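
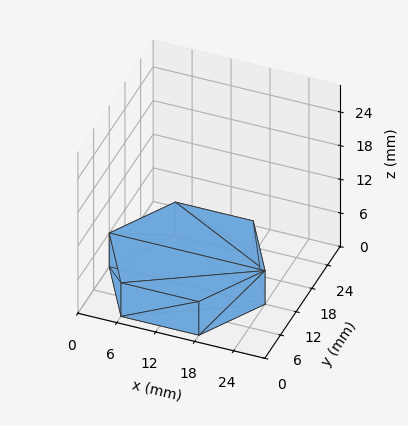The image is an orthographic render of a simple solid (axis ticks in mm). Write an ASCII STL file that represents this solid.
Reading the render: the shape is a regular 6-sided prism (a cylinder approximated with 6 flat sides), circumscribed radius ≈ 12 mm, height ≈ 6 mm (dimensions read to the nearest mm from the axis ticks). For the STL, each face is triangulated and given an outward normal.

solid part
  facet normal 0.0000 0.0000 -1.0000
    outer loop
      vertex 6.000 22.392 0.000
      vertex 18.000 22.392 0.000
      vertex 24.000 12.000 0.000
    endloop
  endfacet
  facet normal 0.0000 0.0000 -1.0000
    outer loop
      vertex 0.000 12.000 0.000
      vertex 6.000 22.392 0.000
      vertex 24.000 12.000 0.000
    endloop
  endfacet
  facet normal 0.0000 0.0000 -1.0000
    outer loop
      vertex 6.000 1.608 0.000
      vertex 0.000 12.000 0.000
      vertex 24.000 12.000 0.000
    endloop
  endfacet
  facet normal 0.0000 0.0000 -1.0000
    outer loop
      vertex 18.000 1.608 0.000
      vertex 6.000 1.608 0.000
      vertex 24.000 12.000 0.000
    endloop
  endfacet
  facet normal 0.0000 0.0000 1.0000
    outer loop
      vertex 24.000 12.000 6.000
      vertex 18.000 22.392 6.000
      vertex 6.000 22.392 6.000
    endloop
  endfacet
  facet normal 0.0000 0.0000 1.0000
    outer loop
      vertex 24.000 12.000 6.000
      vertex 6.000 22.392 6.000
      vertex 0.000 12.000 6.000
    endloop
  endfacet
  facet normal 0.0000 0.0000 1.0000
    outer loop
      vertex 24.000 12.000 6.000
      vertex 0.000 12.000 6.000
      vertex 6.000 1.608 6.000
    endloop
  endfacet
  facet normal 0.0000 0.0000 1.0000
    outer loop
      vertex 24.000 12.000 6.000
      vertex 6.000 1.608 6.000
      vertex 18.000 1.608 6.000
    endloop
  endfacet
  facet normal 0.8660 0.5000 0.0000
    outer loop
      vertex 24.000 12.000 0.000
      vertex 18.000 22.392 0.000
      vertex 18.000 22.392 6.000
    endloop
  endfacet
  facet normal 0.8660 0.5000 0.0000
    outer loop
      vertex 24.000 12.000 0.000
      vertex 18.000 22.392 6.000
      vertex 24.000 12.000 6.000
    endloop
  endfacet
  facet normal 0.0000 1.0000 0.0000
    outer loop
      vertex 18.000 22.392 0.000
      vertex 6.000 22.392 0.000
      vertex 6.000 22.392 6.000
    endloop
  endfacet
  facet normal 0.0000 1.0000 0.0000
    outer loop
      vertex 18.000 22.392 0.000
      vertex 6.000 22.392 6.000
      vertex 18.000 22.392 6.000
    endloop
  endfacet
  facet normal -0.8660 0.5000 0.0000
    outer loop
      vertex 6.000 22.392 0.000
      vertex 0.000 12.000 0.000
      vertex 0.000 12.000 6.000
    endloop
  endfacet
  facet normal -0.8660 0.5000 0.0000
    outer loop
      vertex 6.000 22.392 0.000
      vertex 0.000 12.000 6.000
      vertex 6.000 22.392 6.000
    endloop
  endfacet
  facet normal -0.8660 -0.5000 0.0000
    outer loop
      vertex 0.000 12.000 0.000
      vertex 6.000 1.608 0.000
      vertex 6.000 1.608 6.000
    endloop
  endfacet
  facet normal -0.8660 -0.5000 0.0000
    outer loop
      vertex 0.000 12.000 0.000
      vertex 6.000 1.608 6.000
      vertex 0.000 12.000 6.000
    endloop
  endfacet
  facet normal 0.0000 -1.0000 0.0000
    outer loop
      vertex 6.000 1.608 0.000
      vertex 18.000 1.608 0.000
      vertex 18.000 1.608 6.000
    endloop
  endfacet
  facet normal 0.0000 -1.0000 0.0000
    outer loop
      vertex 6.000 1.608 0.000
      vertex 18.000 1.608 6.000
      vertex 6.000 1.608 6.000
    endloop
  endfacet
  facet normal 0.8660 -0.5000 0.0000
    outer loop
      vertex 18.000 1.608 0.000
      vertex 24.000 12.000 0.000
      vertex 24.000 12.000 6.000
    endloop
  endfacet
  facet normal 0.8660 -0.5000 0.0000
    outer loop
      vertex 18.000 1.608 0.000
      vertex 24.000 12.000 6.000
      vertex 18.000 1.608 6.000
    endloop
  endfacet
endsolid part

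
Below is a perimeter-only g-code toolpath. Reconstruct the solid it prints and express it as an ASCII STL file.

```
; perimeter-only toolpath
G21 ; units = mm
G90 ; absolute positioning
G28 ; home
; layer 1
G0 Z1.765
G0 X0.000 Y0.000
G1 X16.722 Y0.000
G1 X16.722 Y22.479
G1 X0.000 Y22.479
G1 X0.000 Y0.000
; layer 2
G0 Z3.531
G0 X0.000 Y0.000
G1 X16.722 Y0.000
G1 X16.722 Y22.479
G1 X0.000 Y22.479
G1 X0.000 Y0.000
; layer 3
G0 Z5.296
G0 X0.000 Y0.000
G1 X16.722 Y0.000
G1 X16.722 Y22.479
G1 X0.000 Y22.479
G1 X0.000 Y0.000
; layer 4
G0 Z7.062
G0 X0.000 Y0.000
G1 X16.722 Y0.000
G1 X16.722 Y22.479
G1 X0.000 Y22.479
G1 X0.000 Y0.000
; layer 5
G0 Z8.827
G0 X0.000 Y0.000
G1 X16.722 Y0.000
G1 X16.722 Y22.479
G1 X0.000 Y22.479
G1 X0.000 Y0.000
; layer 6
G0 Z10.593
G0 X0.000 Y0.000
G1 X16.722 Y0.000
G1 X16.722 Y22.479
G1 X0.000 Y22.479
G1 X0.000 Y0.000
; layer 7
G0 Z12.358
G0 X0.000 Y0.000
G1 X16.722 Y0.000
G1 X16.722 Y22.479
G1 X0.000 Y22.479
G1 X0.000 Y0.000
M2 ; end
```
solid part
  facet normal 0.0000 0.0000 -1.0000
    outer loop
      vertex 16.722 22.479 0.000
      vertex 16.722 0.000 0.000
      vertex 0.000 0.000 0.000
    endloop
  endfacet
  facet normal 0.0000 0.0000 -1.0000
    outer loop
      vertex 0.000 22.479 0.000
      vertex 16.722 22.479 0.000
      vertex 0.000 0.000 0.000
    endloop
  endfacet
  facet normal 0.0000 0.0000 1.0000
    outer loop
      vertex 0.000 0.000 12.358
      vertex 16.722 0.000 12.358
      vertex 16.722 22.479 12.358
    endloop
  endfacet
  facet normal 0.0000 0.0000 1.0000
    outer loop
      vertex 0.000 0.000 12.358
      vertex 16.722 22.479 12.358
      vertex 0.000 22.479 12.358
    endloop
  endfacet
  facet normal 0.0000 -1.0000 0.0000
    outer loop
      vertex 0.000 0.000 0.000
      vertex 16.722 0.000 0.000
      vertex 16.722 0.000 12.358
    endloop
  endfacet
  facet normal 0.0000 -1.0000 0.0000
    outer loop
      vertex 0.000 0.000 0.000
      vertex 16.722 0.000 12.358
      vertex 0.000 0.000 12.358
    endloop
  endfacet
  facet normal 0.0000 1.0000 0.0000
    outer loop
      vertex 16.722 22.479 12.358
      vertex 16.722 22.479 0.000
      vertex 0.000 22.479 0.000
    endloop
  endfacet
  facet normal 0.0000 1.0000 0.0000
    outer loop
      vertex 0.000 22.479 12.358
      vertex 16.722 22.479 12.358
      vertex 0.000 22.479 0.000
    endloop
  endfacet
  facet normal -1.0000 0.0000 0.0000
    outer loop
      vertex 0.000 22.479 12.358
      vertex 0.000 22.479 0.000
      vertex 0.000 0.000 0.000
    endloop
  endfacet
  facet normal -1.0000 0.0000 0.0000
    outer loop
      vertex 0.000 0.000 12.358
      vertex 0.000 22.479 12.358
      vertex 0.000 0.000 0.000
    endloop
  endfacet
  facet normal 1.0000 0.0000 0.0000
    outer loop
      vertex 16.722 0.000 0.000
      vertex 16.722 22.479 0.000
      vertex 16.722 22.479 12.358
    endloop
  endfacet
  facet normal 1.0000 0.0000 0.0000
    outer loop
      vertex 16.722 0.000 0.000
      vertex 16.722 22.479 12.358
      vertex 16.722 0.000 12.358
    endloop
  endfacet
endsolid part

The G0 Z moves step by Δz≈1.765 mm. Every layer's G1 loop is the same polygon, so the solid is a straight extrusion of it from z=0 to z≈12.4. Closing with flat bottom and top caps and triangulating gives 12 facets — a rectangular box, roughly 16.7 × 22.5 mm footprint and 12.4 mm tall.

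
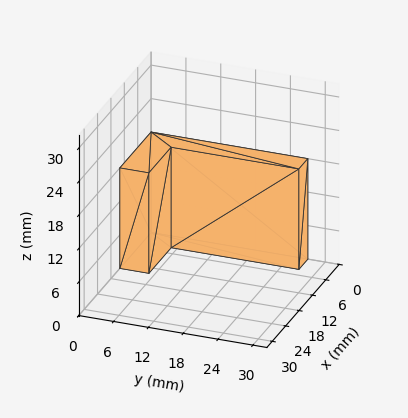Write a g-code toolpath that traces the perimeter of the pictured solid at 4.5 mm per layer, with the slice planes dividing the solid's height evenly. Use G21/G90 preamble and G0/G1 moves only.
Reading the render: the shape is an L-shaped prism: outer 14 × 27 mm, arm thicknesses ≈ 5 mm (horizontal) and 4 mm (vertical), extruded 18 mm in z (dimensions read to the nearest mm from the axis ticks). For the g-code, the solid's height is divided into equal slices at the stated Δz and each level perimeter traced with G1 moves after a G0 lift.

; perimeter-only toolpath
G21 ; units = mm
G90 ; absolute positioning
G28 ; home
; layer 1
G0 Z4.5
G0 X0.0 Y0.0
G1 X14.0 Y0.0
G1 X14.0 Y5.0
G1 X4.0 Y5.0
G1 X4.0 Y27.0
G1 X0.0 Y27.0
G1 X0.0 Y0.0
; layer 2
G0 Z9.0
G0 X0.0 Y0.0
G1 X14.0 Y0.0
G1 X14.0 Y5.0
G1 X4.0 Y5.0
G1 X4.0 Y27.0
G1 X0.0 Y27.0
G1 X0.0 Y0.0
; layer 3
G0 Z13.5
G0 X0.0 Y0.0
G1 X14.0 Y0.0
G1 X14.0 Y5.0
G1 X4.0 Y5.0
G1 X4.0 Y27.0
G1 X0.0 Y27.0
G1 X0.0 Y0.0
; layer 4
G0 Z18.0
G0 X0.0 Y0.0
G1 X14.0 Y0.0
G1 X14.0 Y5.0
G1 X4.0 Y5.0
G1 X4.0 Y27.0
G1 X0.0 Y27.0
G1 X0.0 Y0.0
M2 ; end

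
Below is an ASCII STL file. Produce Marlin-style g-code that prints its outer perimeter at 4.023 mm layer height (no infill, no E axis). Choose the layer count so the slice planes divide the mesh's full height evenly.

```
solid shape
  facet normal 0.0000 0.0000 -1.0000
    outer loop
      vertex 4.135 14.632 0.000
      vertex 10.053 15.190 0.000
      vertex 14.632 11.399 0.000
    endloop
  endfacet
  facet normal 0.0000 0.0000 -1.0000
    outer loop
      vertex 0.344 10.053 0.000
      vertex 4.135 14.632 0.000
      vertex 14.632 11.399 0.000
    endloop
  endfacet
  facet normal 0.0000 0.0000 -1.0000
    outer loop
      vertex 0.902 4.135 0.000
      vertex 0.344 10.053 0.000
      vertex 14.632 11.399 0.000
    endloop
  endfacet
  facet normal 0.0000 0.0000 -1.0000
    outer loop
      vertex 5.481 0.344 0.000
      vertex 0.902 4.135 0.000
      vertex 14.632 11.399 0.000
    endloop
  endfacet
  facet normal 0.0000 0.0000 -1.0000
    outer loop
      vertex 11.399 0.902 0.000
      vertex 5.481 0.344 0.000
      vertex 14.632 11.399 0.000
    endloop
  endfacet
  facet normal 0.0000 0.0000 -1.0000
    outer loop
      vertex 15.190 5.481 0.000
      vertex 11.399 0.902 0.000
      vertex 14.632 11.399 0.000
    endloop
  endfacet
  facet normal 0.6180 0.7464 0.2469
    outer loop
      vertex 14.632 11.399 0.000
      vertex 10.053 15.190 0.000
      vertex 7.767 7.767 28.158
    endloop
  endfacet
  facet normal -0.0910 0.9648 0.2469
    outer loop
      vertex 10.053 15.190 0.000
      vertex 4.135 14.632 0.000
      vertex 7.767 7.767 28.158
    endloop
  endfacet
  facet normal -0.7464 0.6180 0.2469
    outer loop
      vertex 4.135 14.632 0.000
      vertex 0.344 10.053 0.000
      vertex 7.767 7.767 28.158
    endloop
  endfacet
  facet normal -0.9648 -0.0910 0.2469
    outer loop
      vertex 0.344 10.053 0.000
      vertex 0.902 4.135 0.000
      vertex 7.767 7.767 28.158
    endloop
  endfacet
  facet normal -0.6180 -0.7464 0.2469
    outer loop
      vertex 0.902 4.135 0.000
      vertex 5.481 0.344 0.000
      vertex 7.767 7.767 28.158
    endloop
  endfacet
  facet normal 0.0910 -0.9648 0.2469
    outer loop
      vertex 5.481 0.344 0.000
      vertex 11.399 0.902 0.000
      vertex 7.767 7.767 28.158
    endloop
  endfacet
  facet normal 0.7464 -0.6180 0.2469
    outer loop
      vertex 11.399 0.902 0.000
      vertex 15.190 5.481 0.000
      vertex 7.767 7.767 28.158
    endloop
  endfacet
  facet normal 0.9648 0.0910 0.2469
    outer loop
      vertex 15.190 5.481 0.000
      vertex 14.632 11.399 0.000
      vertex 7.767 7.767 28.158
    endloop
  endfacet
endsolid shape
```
; perimeter-only toolpath
G21 ; units = mm
G90 ; absolute positioning
G28 ; home
; layer 1
G0 Z4.023
G0 X13.651 Y10.880
G1 X9.726 Y14.130
G1 X4.654 Y13.651
G1 X1.404 Y9.726
G1 X1.883 Y4.654
G1 X5.808 Y1.404
G1 X10.880 Y1.883
G1 X14.130 Y5.808
G1 X13.651 Y10.880
; layer 2
G0 Z8.045
G0 X12.671 Y10.361
G1 X9.400 Y13.069
G1 X5.173 Y12.671
G1 X2.465 Y9.400
G1 X2.863 Y5.173
G1 X6.134 Y2.465
G1 X10.361 Y2.863
G1 X13.069 Y6.134
G1 X12.671 Y10.361
; layer 3
G0 Z12.068
G0 X11.690 Y9.842
G1 X9.073 Y12.009
G1 X5.692 Y11.690
G1 X3.525 Y9.073
G1 X3.844 Y5.692
G1 X6.461 Y3.525
G1 X9.842 Y3.844
G1 X12.009 Y6.461
G1 X11.690 Y9.842
; layer 4
G0 Z16.090
G0 X10.709 Y9.324
G1 X8.747 Y10.948
G1 X6.210 Y10.709
G1 X4.586 Y8.747
G1 X4.825 Y6.210
G1 X6.787 Y4.586
G1 X9.324 Y4.825
G1 X10.948 Y6.787
G1 X10.709 Y9.324
; layer 5
G0 Z20.113
G0 X9.728 Y8.805
G1 X8.420 Y9.888
G1 X6.729 Y9.728
G1 X5.646 Y8.420
G1 X5.806 Y6.729
G1 X7.114 Y5.646
G1 X8.805 Y5.806
G1 X9.888 Y7.114
G1 X9.728 Y8.805
; layer 6
G0 Z24.135
G0 X8.748 Y8.286
G1 X8.094 Y8.827
G1 X7.248 Y8.748
G1 X6.707 Y8.094
G1 X6.786 Y7.248
G1 X7.440 Y6.707
G1 X8.286 Y6.786
G1 X8.827 Y7.440
G1 X8.748 Y8.286
M2 ; end

The solid is a regular 8-sided pyramid, base circumscribed radius ≈ 7.77 mm, apex at z ≈ 28.2 mm. Slicing at Δz = 4.023 mm — 7 equal slices spanning the solid's height, so layer i sits at z = i·h/7 — gives 6 non-empty perimeters. Each is a 8-segment closed polygon; G0 lifts to the layer z and rapids to the start vertex, then G1 traces the edges. The cross-section shrinks linearly with z (the slice at the apex is degenerate and omitted).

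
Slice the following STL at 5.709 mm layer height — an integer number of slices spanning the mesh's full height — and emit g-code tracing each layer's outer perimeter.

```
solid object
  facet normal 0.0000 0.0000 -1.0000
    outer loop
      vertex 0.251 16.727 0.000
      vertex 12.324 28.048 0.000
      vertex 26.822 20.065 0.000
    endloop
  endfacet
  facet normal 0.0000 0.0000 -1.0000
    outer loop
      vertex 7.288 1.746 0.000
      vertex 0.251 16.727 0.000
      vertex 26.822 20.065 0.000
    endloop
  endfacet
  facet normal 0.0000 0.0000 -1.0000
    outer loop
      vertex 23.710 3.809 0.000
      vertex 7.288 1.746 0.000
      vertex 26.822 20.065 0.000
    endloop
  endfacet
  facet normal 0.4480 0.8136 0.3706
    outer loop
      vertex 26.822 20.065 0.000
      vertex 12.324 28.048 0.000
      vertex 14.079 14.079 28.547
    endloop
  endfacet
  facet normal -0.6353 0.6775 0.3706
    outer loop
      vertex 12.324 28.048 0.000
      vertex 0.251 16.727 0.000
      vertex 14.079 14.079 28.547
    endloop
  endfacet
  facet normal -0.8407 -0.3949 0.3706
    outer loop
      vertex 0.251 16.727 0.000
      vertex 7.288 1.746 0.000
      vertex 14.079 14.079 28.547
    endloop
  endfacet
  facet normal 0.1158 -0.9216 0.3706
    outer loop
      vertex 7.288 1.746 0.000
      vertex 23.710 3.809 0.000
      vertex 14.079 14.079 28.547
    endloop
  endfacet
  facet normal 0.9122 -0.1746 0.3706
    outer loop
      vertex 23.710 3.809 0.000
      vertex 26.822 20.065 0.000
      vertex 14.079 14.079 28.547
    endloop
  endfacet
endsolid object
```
; perimeter-only toolpath
G21 ; units = mm
G90 ; absolute positioning
G28 ; home
; layer 1
G0 Z5.709
G0 X24.273 Y18.868
G1 X12.675 Y25.254
G1 X3.017 Y16.197
G1 X8.646 Y4.213
G1 X21.784 Y5.863
G1 X24.273 Y18.868
; layer 2
G0 Z11.419
G0 X21.725 Y17.671
G1 X13.026 Y22.460
G1 X5.782 Y15.668
G1 X10.004 Y6.679
G1 X19.858 Y7.917
G1 X21.725 Y17.671
; layer 3
G0 Z17.128
G0 X19.176 Y16.473
G1 X13.377 Y19.667
G1 X8.548 Y15.138
G1 X11.363 Y9.146
G1 X17.931 Y9.971
G1 X19.176 Y16.473
; layer 4
G0 Z22.838
G0 X16.628 Y15.276
G1 X13.728 Y16.873
G1 X11.313 Y14.609
G1 X12.721 Y11.612
G1 X16.005 Y12.025
G1 X16.628 Y15.276
M2 ; end

The solid is a regular 5-sided pyramid, base circumscribed radius ≈ 14.1 mm, apex at z ≈ 28.5 mm. Slicing at Δz = 5.709 mm — 5 equal slices spanning the solid's height, so layer i sits at z = i·h/5 — gives 4 non-empty perimeters. Each is a 5-segment closed polygon; G0 lifts to the layer z and rapids to the start vertex, then G1 traces the edges. The cross-section shrinks linearly with z (the slice at the apex is degenerate and omitted).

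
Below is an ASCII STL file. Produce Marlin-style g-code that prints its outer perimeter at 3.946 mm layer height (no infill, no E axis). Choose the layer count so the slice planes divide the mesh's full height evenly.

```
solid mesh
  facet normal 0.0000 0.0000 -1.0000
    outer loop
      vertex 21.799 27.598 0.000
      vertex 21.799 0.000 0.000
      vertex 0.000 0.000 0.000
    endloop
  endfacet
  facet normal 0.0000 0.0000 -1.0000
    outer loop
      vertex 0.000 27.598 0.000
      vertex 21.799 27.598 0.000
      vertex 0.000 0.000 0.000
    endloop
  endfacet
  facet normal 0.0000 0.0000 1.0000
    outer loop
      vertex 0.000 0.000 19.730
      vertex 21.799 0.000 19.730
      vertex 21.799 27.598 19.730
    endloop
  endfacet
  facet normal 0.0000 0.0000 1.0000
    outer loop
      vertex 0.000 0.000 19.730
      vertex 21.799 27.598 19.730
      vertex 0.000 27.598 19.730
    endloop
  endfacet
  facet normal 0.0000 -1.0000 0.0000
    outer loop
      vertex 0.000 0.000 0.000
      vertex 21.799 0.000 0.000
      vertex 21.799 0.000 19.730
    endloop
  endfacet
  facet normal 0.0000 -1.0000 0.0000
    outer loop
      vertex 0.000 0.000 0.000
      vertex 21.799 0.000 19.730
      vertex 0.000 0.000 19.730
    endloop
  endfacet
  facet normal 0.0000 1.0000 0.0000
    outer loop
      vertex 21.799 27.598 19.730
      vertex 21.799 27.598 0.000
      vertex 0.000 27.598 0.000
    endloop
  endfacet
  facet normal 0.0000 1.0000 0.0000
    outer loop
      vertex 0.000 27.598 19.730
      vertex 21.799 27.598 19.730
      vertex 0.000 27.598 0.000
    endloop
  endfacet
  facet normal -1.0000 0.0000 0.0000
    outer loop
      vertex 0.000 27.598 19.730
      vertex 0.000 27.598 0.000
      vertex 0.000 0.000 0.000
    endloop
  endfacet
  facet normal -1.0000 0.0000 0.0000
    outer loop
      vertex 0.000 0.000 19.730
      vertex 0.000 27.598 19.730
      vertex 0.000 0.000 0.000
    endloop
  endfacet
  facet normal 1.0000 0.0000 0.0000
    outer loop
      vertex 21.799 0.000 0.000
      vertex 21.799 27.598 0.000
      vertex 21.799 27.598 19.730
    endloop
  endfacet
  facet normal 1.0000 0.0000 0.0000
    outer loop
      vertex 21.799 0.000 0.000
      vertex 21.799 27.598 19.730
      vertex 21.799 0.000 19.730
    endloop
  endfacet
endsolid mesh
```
; perimeter-only toolpath
G21 ; units = mm
G90 ; absolute positioning
G28 ; home
; layer 1
G0 Z3.946
G0 X0.000 Y0.000
G1 X21.799 Y0.000
G1 X21.799 Y27.598
G1 X0.000 Y27.598
G1 X0.000 Y0.000
; layer 2
G0 Z7.892
G0 X0.000 Y0.000
G1 X21.799 Y0.000
G1 X21.799 Y27.598
G1 X0.000 Y27.598
G1 X0.000 Y0.000
; layer 3
G0 Z11.838
G0 X0.000 Y0.000
G1 X21.799 Y0.000
G1 X21.799 Y27.598
G1 X0.000 Y27.598
G1 X0.000 Y0.000
; layer 4
G0 Z15.784
G0 X0.000 Y0.000
G1 X21.799 Y0.000
G1 X21.799 Y27.598
G1 X0.000 Y27.598
G1 X0.000 Y0.000
; layer 5
G0 Z19.730
G0 X0.000 Y0.000
G1 X21.799 Y0.000
G1 X21.799 Y27.598
G1 X0.000 Y27.598
G1 X0.000 Y0.000
M2 ; end

The solid is a rectangular box, roughly 21.8 × 27.6 mm footprint and 19.7 mm tall. Slicing at Δz = 3.946 mm — 5 equal slices spanning the solid's height, so layer i sits at z = i·h/5 — gives 5 non-empty perimeters. Each is a 4-segment closed polygon; G0 lifts to the layer z and rapids to the start vertex, then G1 traces the edges.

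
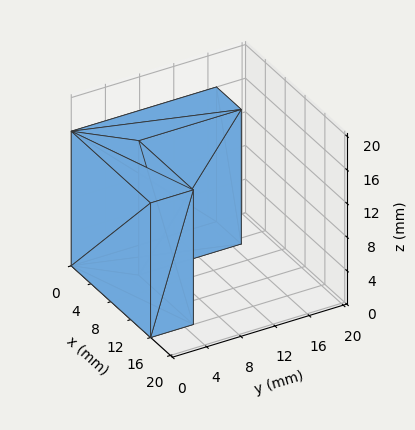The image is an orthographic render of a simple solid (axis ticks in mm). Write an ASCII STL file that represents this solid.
Reading the render: the shape is an L-shaped prism: outer 16 × 17 mm, arm thicknesses ≈ 5 mm (horizontal) and 5 mm (vertical), extruded 16 mm in z (dimensions read to the nearest mm from the axis ticks). For the STL, each face is triangulated and given an outward normal.

solid part
  facet normal 0.0000 0.0000 -1.0000
    outer loop
      vertex 16.000 5.000 0.000
      vertex 16.000 0.000 0.000
      vertex 0.000 0.000 0.000
    endloop
  endfacet
  facet normal 0.0000 0.0000 -1.0000
    outer loop
      vertex 5.000 5.000 0.000
      vertex 16.000 5.000 0.000
      vertex 0.000 0.000 0.000
    endloop
  endfacet
  facet normal 0.0000 0.0000 -1.0000
    outer loop
      vertex 5.000 17.000 0.000
      vertex 5.000 5.000 0.000
      vertex 0.000 0.000 0.000
    endloop
  endfacet
  facet normal 0.0000 0.0000 -1.0000
    outer loop
      vertex 0.000 17.000 0.000
      vertex 5.000 17.000 0.000
      vertex 0.000 0.000 0.000
    endloop
  endfacet
  facet normal 0.0000 0.0000 1.0000
    outer loop
      vertex 0.000 0.000 16.000
      vertex 16.000 0.000 16.000
      vertex 16.000 5.000 16.000
    endloop
  endfacet
  facet normal 0.0000 0.0000 1.0000
    outer loop
      vertex 0.000 0.000 16.000
      vertex 16.000 5.000 16.000
      vertex 5.000 5.000 16.000
    endloop
  endfacet
  facet normal 0.0000 0.0000 1.0000
    outer loop
      vertex 0.000 0.000 16.000
      vertex 5.000 5.000 16.000
      vertex 5.000 17.000 16.000
    endloop
  endfacet
  facet normal 0.0000 0.0000 1.0000
    outer loop
      vertex 0.000 0.000 16.000
      vertex 5.000 17.000 16.000
      vertex 0.000 17.000 16.000
    endloop
  endfacet
  facet normal 0.0000 -1.0000 0.0000
    outer loop
      vertex 0.000 0.000 0.000
      vertex 16.000 0.000 0.000
      vertex 16.000 0.000 16.000
    endloop
  endfacet
  facet normal 0.0000 -1.0000 0.0000
    outer loop
      vertex 0.000 0.000 0.000
      vertex 16.000 0.000 16.000
      vertex 0.000 0.000 16.000
    endloop
  endfacet
  facet normal 1.0000 0.0000 0.0000
    outer loop
      vertex 16.000 0.000 0.000
      vertex 16.000 5.000 0.000
      vertex 16.000 5.000 16.000
    endloop
  endfacet
  facet normal 1.0000 0.0000 0.0000
    outer loop
      vertex 16.000 0.000 0.000
      vertex 16.000 5.000 16.000
      vertex 16.000 0.000 16.000
    endloop
  endfacet
  facet normal 0.0000 1.0000 0.0000
    outer loop
      vertex 16.000 5.000 0.000
      vertex 5.000 5.000 0.000
      vertex 5.000 5.000 16.000
    endloop
  endfacet
  facet normal 0.0000 1.0000 0.0000
    outer loop
      vertex 16.000 5.000 0.000
      vertex 5.000 5.000 16.000
      vertex 16.000 5.000 16.000
    endloop
  endfacet
  facet normal 1.0000 0.0000 0.0000
    outer loop
      vertex 5.000 5.000 0.000
      vertex 5.000 17.000 0.000
      vertex 5.000 17.000 16.000
    endloop
  endfacet
  facet normal 1.0000 0.0000 0.0000
    outer loop
      vertex 5.000 5.000 0.000
      vertex 5.000 17.000 16.000
      vertex 5.000 5.000 16.000
    endloop
  endfacet
  facet normal 0.0000 1.0000 0.0000
    outer loop
      vertex 5.000 17.000 0.000
      vertex 0.000 17.000 0.000
      vertex 0.000 17.000 16.000
    endloop
  endfacet
  facet normal 0.0000 1.0000 0.0000
    outer loop
      vertex 5.000 17.000 0.000
      vertex 0.000 17.000 16.000
      vertex 5.000 17.000 16.000
    endloop
  endfacet
  facet normal -1.0000 0.0000 0.0000
    outer loop
      vertex 0.000 17.000 0.000
      vertex 0.000 0.000 0.000
      vertex 0.000 0.000 16.000
    endloop
  endfacet
  facet normal -1.0000 0.0000 0.0000
    outer loop
      vertex 0.000 17.000 0.000
      vertex 0.000 0.000 16.000
      vertex 0.000 17.000 16.000
    endloop
  endfacet
endsolid part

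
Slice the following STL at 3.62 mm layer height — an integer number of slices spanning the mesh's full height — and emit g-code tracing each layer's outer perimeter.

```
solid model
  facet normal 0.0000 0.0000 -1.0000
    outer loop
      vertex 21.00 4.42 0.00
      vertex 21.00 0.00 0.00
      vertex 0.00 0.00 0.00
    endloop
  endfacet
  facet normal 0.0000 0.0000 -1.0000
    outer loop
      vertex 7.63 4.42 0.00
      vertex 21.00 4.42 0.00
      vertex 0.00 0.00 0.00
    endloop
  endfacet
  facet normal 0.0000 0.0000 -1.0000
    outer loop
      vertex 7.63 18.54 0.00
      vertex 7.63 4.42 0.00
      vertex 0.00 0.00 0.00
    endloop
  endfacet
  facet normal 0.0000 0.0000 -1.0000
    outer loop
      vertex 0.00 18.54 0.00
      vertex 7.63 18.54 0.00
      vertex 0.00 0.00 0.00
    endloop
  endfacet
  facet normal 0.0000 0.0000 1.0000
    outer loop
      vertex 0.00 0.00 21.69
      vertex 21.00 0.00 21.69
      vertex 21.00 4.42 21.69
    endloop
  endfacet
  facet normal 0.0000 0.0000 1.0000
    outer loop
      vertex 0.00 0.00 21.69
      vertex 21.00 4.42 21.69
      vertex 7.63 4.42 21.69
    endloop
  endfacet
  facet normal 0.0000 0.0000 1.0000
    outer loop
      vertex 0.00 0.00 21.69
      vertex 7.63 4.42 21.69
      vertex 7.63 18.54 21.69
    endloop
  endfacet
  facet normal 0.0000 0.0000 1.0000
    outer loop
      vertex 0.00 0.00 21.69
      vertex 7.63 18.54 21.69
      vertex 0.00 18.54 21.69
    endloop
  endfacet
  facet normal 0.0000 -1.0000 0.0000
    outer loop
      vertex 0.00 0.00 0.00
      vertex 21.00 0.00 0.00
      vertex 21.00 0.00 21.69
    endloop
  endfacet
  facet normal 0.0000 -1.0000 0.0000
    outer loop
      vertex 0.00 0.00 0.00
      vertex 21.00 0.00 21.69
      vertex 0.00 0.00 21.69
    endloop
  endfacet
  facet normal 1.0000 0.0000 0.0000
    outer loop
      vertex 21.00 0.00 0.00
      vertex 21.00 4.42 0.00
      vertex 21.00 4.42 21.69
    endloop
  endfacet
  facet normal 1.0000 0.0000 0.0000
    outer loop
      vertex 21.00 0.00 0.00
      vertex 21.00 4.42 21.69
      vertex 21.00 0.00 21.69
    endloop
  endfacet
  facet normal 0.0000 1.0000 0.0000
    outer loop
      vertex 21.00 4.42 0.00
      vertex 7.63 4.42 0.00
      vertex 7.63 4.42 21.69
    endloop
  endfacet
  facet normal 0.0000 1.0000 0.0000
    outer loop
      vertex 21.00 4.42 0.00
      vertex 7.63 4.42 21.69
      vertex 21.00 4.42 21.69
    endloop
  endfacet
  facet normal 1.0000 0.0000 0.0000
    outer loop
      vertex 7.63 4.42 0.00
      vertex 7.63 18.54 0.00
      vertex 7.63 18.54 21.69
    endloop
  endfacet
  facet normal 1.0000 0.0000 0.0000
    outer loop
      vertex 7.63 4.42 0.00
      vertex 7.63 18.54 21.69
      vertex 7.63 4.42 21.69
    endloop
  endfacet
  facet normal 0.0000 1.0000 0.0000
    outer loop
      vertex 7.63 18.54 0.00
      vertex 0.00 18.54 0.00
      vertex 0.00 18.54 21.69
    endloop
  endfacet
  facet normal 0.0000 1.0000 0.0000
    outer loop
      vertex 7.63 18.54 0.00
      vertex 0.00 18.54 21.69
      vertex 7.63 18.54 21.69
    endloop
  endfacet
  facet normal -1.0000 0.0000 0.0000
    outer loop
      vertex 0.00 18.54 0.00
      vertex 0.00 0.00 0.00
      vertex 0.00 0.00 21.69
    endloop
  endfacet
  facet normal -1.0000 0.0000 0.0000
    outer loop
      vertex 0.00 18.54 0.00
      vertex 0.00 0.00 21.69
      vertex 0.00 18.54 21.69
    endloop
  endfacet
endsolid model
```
; perimeter-only toolpath
G21 ; units = mm
G90 ; absolute positioning
G28 ; home
; layer 1
G0 Z3.62
G0 X0.00 Y0.00
G1 X21.00 Y0.00
G1 X21.00 Y4.42
G1 X7.63 Y4.42
G1 X7.63 Y18.54
G1 X0.00 Y18.54
G1 X0.00 Y0.00
; layer 2
G0 Z7.23
G0 X0.00 Y0.00
G1 X21.00 Y0.00
G1 X21.00 Y4.42
G1 X7.63 Y4.42
G1 X7.63 Y18.54
G1 X0.00 Y18.54
G1 X0.00 Y0.00
; layer 3
G0 Z10.85
G0 X0.00 Y0.00
G1 X21.00 Y0.00
G1 X21.00 Y4.42
G1 X7.63 Y4.42
G1 X7.63 Y18.54
G1 X0.00 Y18.54
G1 X0.00 Y0.00
; layer 4
G0 Z14.46
G0 X0.00 Y0.00
G1 X21.00 Y0.00
G1 X21.00 Y4.42
G1 X7.63 Y4.42
G1 X7.63 Y18.54
G1 X0.00 Y18.54
G1 X0.00 Y0.00
; layer 5
G0 Z18.08
G0 X0.00 Y0.00
G1 X21.00 Y0.00
G1 X21.00 Y4.42
G1 X7.63 Y4.42
G1 X7.63 Y18.54
G1 X0.00 Y18.54
G1 X0.00 Y0.00
; layer 6
G0 Z21.69
G0 X0.00 Y0.00
G1 X21.00 Y0.00
G1 X21.00 Y4.42
G1 X7.63 Y4.42
G1 X7.63 Y18.54
G1 X0.00 Y18.54
G1 X0.00 Y0.00
M2 ; end

The solid is an L-shaped prism: outer 21 × 18.5 mm, arm thicknesses ≈ 4.42 mm (horizontal) and 7.63 mm (vertical), extruded 21.7 mm in z. Slicing at Δz = 3.62 mm — 6 equal slices spanning the solid's height, so layer i sits at z = i·h/6 — gives 6 non-empty perimeters. Each is a 6-segment closed polygon; G0 lifts to the layer z and rapids to the start vertex, then G1 traces the edges.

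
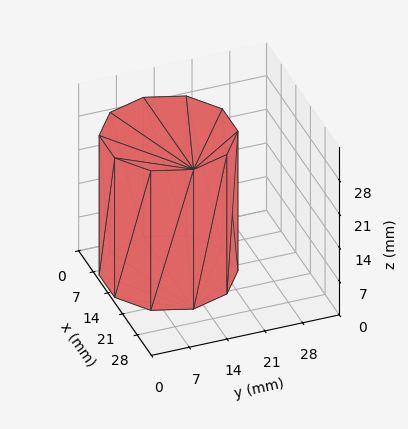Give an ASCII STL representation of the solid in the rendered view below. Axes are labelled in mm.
Reading the render: the shape is a regular 10-sided prism (a cylinder approximated with 10 flat sides), circumscribed radius ≈ 12 mm, height ≈ 29 mm (dimensions read to the nearest mm from the axis ticks). For the STL, each face is triangulated and given an outward normal.

solid part
  facet normal 0.0000 0.0000 -1.0000
    outer loop
      vertex 15.71 23.41 0.00
      vertex 21.71 19.05 0.00
      vertex 24.00 12.00 0.00
    endloop
  endfacet
  facet normal 0.0000 0.0000 -1.0000
    outer loop
      vertex 8.29 23.41 0.00
      vertex 15.71 23.41 0.00
      vertex 24.00 12.00 0.00
    endloop
  endfacet
  facet normal 0.0000 0.0000 -1.0000
    outer loop
      vertex 2.29 19.05 0.00
      vertex 8.29 23.41 0.00
      vertex 24.00 12.00 0.00
    endloop
  endfacet
  facet normal 0.0000 0.0000 -1.0000
    outer loop
      vertex 0.00 12.00 0.00
      vertex 2.29 19.05 0.00
      vertex 24.00 12.00 0.00
    endloop
  endfacet
  facet normal 0.0000 0.0000 -1.0000
    outer loop
      vertex 2.29 4.95 0.00
      vertex 0.00 12.00 0.00
      vertex 24.00 12.00 0.00
    endloop
  endfacet
  facet normal 0.0000 0.0000 -1.0000
    outer loop
      vertex 8.29 0.59 0.00
      vertex 2.29 4.95 0.00
      vertex 24.00 12.00 0.00
    endloop
  endfacet
  facet normal 0.0000 0.0000 -1.0000
    outer loop
      vertex 15.71 0.59 0.00
      vertex 8.29 0.59 0.00
      vertex 24.00 12.00 0.00
    endloop
  endfacet
  facet normal 0.0000 0.0000 -1.0000
    outer loop
      vertex 21.71 4.95 0.00
      vertex 15.71 0.59 0.00
      vertex 24.00 12.00 0.00
    endloop
  endfacet
  facet normal 0.0000 0.0000 1.0000
    outer loop
      vertex 24.00 12.00 29.00
      vertex 21.71 19.05 29.00
      vertex 15.71 23.41 29.00
    endloop
  endfacet
  facet normal 0.0000 0.0000 1.0000
    outer loop
      vertex 24.00 12.00 29.00
      vertex 15.71 23.41 29.00
      vertex 8.29 23.41 29.00
    endloop
  endfacet
  facet normal 0.0000 0.0000 1.0000
    outer loop
      vertex 24.00 12.00 29.00
      vertex 8.29 23.41 29.00
      vertex 2.29 19.05 29.00
    endloop
  endfacet
  facet normal 0.0000 0.0000 1.0000
    outer loop
      vertex 24.00 12.00 29.00
      vertex 2.29 19.05 29.00
      vertex 0.00 12.00 29.00
    endloop
  endfacet
  facet normal 0.0000 0.0000 1.0000
    outer loop
      vertex 24.00 12.00 29.00
      vertex 0.00 12.00 29.00
      vertex 2.29 4.95 29.00
    endloop
  endfacet
  facet normal 0.0000 0.0000 1.0000
    outer loop
      vertex 24.00 12.00 29.00
      vertex 2.29 4.95 29.00
      vertex 8.29 0.59 29.00
    endloop
  endfacet
  facet normal 0.0000 0.0000 1.0000
    outer loop
      vertex 24.00 12.00 29.00
      vertex 8.29 0.59 29.00
      vertex 15.71 0.59 29.00
    endloop
  endfacet
  facet normal 0.0000 0.0000 1.0000
    outer loop
      vertex 24.00 12.00 29.00
      vertex 15.71 0.59 29.00
      vertex 21.71 4.95 29.00
    endloop
  endfacet
  facet normal 0.9511 0.3089 0.0000
    outer loop
      vertex 24.00 12.00 0.00
      vertex 21.71 19.05 0.00
      vertex 21.71 19.05 29.00
    endloop
  endfacet
  facet normal 0.9511 0.3089 0.0000
    outer loop
      vertex 24.00 12.00 0.00
      vertex 21.71 19.05 29.00
      vertex 24.00 12.00 29.00
    endloop
  endfacet
  facet normal 0.5879 0.8090 0.0000
    outer loop
      vertex 21.71 19.05 0.00
      vertex 15.71 23.41 0.00
      vertex 15.71 23.41 29.00
    endloop
  endfacet
  facet normal 0.5879 0.8090 0.0000
    outer loop
      vertex 21.71 19.05 0.00
      vertex 15.71 23.41 29.00
      vertex 21.71 19.05 29.00
    endloop
  endfacet
  facet normal 0.0000 1.0000 0.0000
    outer loop
      vertex 15.71 23.41 0.00
      vertex 8.29 23.41 0.00
      vertex 8.29 23.41 29.00
    endloop
  endfacet
  facet normal 0.0000 1.0000 0.0000
    outer loop
      vertex 15.71 23.41 0.00
      vertex 8.29 23.41 29.00
      vertex 15.71 23.41 29.00
    endloop
  endfacet
  facet normal -0.5879 0.8090 0.0000
    outer loop
      vertex 8.29 23.41 0.00
      vertex 2.29 19.05 0.00
      vertex 2.29 19.05 29.00
    endloop
  endfacet
  facet normal -0.5879 0.8090 0.0000
    outer loop
      vertex 8.29 23.41 0.00
      vertex 2.29 19.05 29.00
      vertex 8.29 23.41 29.00
    endloop
  endfacet
  facet normal -0.9511 0.3089 0.0000
    outer loop
      vertex 2.29 19.05 0.00
      vertex 0.00 12.00 0.00
      vertex 0.00 12.00 29.00
    endloop
  endfacet
  facet normal -0.9511 0.3089 0.0000
    outer loop
      vertex 2.29 19.05 0.00
      vertex 0.00 12.00 29.00
      vertex 2.29 19.05 29.00
    endloop
  endfacet
  facet normal -0.9511 -0.3089 0.0000
    outer loop
      vertex 0.00 12.00 0.00
      vertex 2.29 4.95 0.00
      vertex 2.29 4.95 29.00
    endloop
  endfacet
  facet normal -0.9511 -0.3089 0.0000
    outer loop
      vertex 0.00 12.00 0.00
      vertex 2.29 4.95 29.00
      vertex 0.00 12.00 29.00
    endloop
  endfacet
  facet normal -0.5879 -0.8090 0.0000
    outer loop
      vertex 2.29 4.95 0.00
      vertex 8.29 0.59 0.00
      vertex 8.29 0.59 29.00
    endloop
  endfacet
  facet normal -0.5879 -0.8090 0.0000
    outer loop
      vertex 2.29 4.95 0.00
      vertex 8.29 0.59 29.00
      vertex 2.29 4.95 29.00
    endloop
  endfacet
  facet normal 0.0000 -1.0000 0.0000
    outer loop
      vertex 8.29 0.59 0.00
      vertex 15.71 0.59 0.00
      vertex 15.71 0.59 29.00
    endloop
  endfacet
  facet normal 0.0000 -1.0000 0.0000
    outer loop
      vertex 8.29 0.59 0.00
      vertex 15.71 0.59 29.00
      vertex 8.29 0.59 29.00
    endloop
  endfacet
  facet normal 0.5879 -0.8090 0.0000
    outer loop
      vertex 15.71 0.59 0.00
      vertex 21.71 4.95 0.00
      vertex 21.71 4.95 29.00
    endloop
  endfacet
  facet normal 0.5879 -0.8090 0.0000
    outer loop
      vertex 15.71 0.59 0.00
      vertex 21.71 4.95 29.00
      vertex 15.71 0.59 29.00
    endloop
  endfacet
  facet normal 0.9511 -0.3089 0.0000
    outer loop
      vertex 21.71 4.95 0.00
      vertex 24.00 12.00 0.00
      vertex 24.00 12.00 29.00
    endloop
  endfacet
  facet normal 0.9511 -0.3089 0.0000
    outer loop
      vertex 21.71 4.95 0.00
      vertex 24.00 12.00 29.00
      vertex 21.71 4.95 29.00
    endloop
  endfacet
endsolid part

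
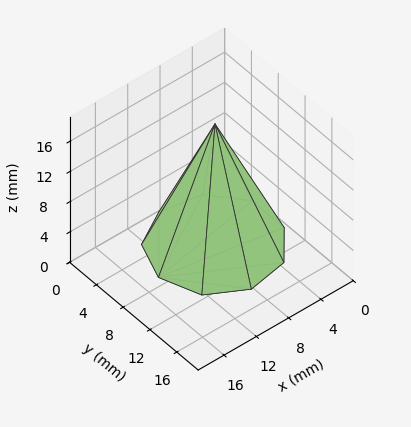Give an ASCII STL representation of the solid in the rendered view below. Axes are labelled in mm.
Reading the render: the shape is a regular 9-sided pyramid, base circumscribed radius ≈ 7 mm, apex at z ≈ 16 mm (dimensions read to the nearest mm from the axis ticks). For the STL, each face is triangulated and given an outward normal.

solid part
  facet normal 0.0000 0.0000 -1.0000
    outer loop
      vertex 8.22 13.89 0.00
      vertex 12.36 11.50 0.00
      vertex 14.00 7.00 0.00
    endloop
  endfacet
  facet normal 0.0000 0.0000 -1.0000
    outer loop
      vertex 3.50 13.06 0.00
      vertex 8.22 13.89 0.00
      vertex 14.00 7.00 0.00
    endloop
  endfacet
  facet normal 0.0000 0.0000 -1.0000
    outer loop
      vertex 0.42 9.39 0.00
      vertex 3.50 13.06 0.00
      vertex 14.00 7.00 0.00
    endloop
  endfacet
  facet normal 0.0000 0.0000 -1.0000
    outer loop
      vertex 0.42 4.61 0.00
      vertex 0.42 9.39 0.00
      vertex 14.00 7.00 0.00
    endloop
  endfacet
  facet normal 0.0000 0.0000 -1.0000
    outer loop
      vertex 3.50 0.94 0.00
      vertex 0.42 4.61 0.00
      vertex 14.00 7.00 0.00
    endloop
  endfacet
  facet normal 0.0000 0.0000 -1.0000
    outer loop
      vertex 8.22 0.11 0.00
      vertex 3.50 0.94 0.00
      vertex 14.00 7.00 0.00
    endloop
  endfacet
  facet normal 0.0000 0.0000 -1.0000
    outer loop
      vertex 12.36 2.50 0.00
      vertex 8.22 0.11 0.00
      vertex 14.00 7.00 0.00
    endloop
  endfacet
  facet normal 0.8690 0.3167 0.3802
    outer loop
      vertex 14.00 7.00 0.00
      vertex 12.36 11.50 0.00
      vertex 7.00 7.00 16.00
    endloop
  endfacet
  facet normal 0.4624 0.8010 0.3802
    outer loop
      vertex 12.36 11.50 0.00
      vertex 8.22 13.89 0.00
      vertex 7.00 7.00 16.00
    endloop
  endfacet
  facet normal -0.1602 0.9110 0.3801
    outer loop
      vertex 8.22 13.89 0.00
      vertex 3.50 13.06 0.00
      vertex 7.00 7.00 16.00
    endloop
  endfacet
  facet normal -0.7085 0.5946 0.3802
    outer loop
      vertex 3.50 13.06 0.00
      vertex 0.42 9.39 0.00
      vertex 7.00 7.00 16.00
    endloop
  endfacet
  facet normal -0.9248 0.0000 0.3803
    outer loop
      vertex 0.42 9.39 0.00
      vertex 0.42 4.61 0.00
      vertex 7.00 7.00 16.00
    endloop
  endfacet
  facet normal -0.7085 -0.5946 0.3802
    outer loop
      vertex 0.42 4.61 0.00
      vertex 3.50 0.94 0.00
      vertex 7.00 7.00 16.00
    endloop
  endfacet
  facet normal -0.1602 -0.9110 0.3801
    outer loop
      vertex 3.50 0.94 0.00
      vertex 8.22 0.11 0.00
      vertex 7.00 7.00 16.00
    endloop
  endfacet
  facet normal 0.4624 -0.8010 0.3802
    outer loop
      vertex 8.22 0.11 0.00
      vertex 12.36 2.50 0.00
      vertex 7.00 7.00 16.00
    endloop
  endfacet
  facet normal 0.8690 -0.3167 0.3802
    outer loop
      vertex 12.36 2.50 0.00
      vertex 14.00 7.00 0.00
      vertex 7.00 7.00 16.00
    endloop
  endfacet
endsolid part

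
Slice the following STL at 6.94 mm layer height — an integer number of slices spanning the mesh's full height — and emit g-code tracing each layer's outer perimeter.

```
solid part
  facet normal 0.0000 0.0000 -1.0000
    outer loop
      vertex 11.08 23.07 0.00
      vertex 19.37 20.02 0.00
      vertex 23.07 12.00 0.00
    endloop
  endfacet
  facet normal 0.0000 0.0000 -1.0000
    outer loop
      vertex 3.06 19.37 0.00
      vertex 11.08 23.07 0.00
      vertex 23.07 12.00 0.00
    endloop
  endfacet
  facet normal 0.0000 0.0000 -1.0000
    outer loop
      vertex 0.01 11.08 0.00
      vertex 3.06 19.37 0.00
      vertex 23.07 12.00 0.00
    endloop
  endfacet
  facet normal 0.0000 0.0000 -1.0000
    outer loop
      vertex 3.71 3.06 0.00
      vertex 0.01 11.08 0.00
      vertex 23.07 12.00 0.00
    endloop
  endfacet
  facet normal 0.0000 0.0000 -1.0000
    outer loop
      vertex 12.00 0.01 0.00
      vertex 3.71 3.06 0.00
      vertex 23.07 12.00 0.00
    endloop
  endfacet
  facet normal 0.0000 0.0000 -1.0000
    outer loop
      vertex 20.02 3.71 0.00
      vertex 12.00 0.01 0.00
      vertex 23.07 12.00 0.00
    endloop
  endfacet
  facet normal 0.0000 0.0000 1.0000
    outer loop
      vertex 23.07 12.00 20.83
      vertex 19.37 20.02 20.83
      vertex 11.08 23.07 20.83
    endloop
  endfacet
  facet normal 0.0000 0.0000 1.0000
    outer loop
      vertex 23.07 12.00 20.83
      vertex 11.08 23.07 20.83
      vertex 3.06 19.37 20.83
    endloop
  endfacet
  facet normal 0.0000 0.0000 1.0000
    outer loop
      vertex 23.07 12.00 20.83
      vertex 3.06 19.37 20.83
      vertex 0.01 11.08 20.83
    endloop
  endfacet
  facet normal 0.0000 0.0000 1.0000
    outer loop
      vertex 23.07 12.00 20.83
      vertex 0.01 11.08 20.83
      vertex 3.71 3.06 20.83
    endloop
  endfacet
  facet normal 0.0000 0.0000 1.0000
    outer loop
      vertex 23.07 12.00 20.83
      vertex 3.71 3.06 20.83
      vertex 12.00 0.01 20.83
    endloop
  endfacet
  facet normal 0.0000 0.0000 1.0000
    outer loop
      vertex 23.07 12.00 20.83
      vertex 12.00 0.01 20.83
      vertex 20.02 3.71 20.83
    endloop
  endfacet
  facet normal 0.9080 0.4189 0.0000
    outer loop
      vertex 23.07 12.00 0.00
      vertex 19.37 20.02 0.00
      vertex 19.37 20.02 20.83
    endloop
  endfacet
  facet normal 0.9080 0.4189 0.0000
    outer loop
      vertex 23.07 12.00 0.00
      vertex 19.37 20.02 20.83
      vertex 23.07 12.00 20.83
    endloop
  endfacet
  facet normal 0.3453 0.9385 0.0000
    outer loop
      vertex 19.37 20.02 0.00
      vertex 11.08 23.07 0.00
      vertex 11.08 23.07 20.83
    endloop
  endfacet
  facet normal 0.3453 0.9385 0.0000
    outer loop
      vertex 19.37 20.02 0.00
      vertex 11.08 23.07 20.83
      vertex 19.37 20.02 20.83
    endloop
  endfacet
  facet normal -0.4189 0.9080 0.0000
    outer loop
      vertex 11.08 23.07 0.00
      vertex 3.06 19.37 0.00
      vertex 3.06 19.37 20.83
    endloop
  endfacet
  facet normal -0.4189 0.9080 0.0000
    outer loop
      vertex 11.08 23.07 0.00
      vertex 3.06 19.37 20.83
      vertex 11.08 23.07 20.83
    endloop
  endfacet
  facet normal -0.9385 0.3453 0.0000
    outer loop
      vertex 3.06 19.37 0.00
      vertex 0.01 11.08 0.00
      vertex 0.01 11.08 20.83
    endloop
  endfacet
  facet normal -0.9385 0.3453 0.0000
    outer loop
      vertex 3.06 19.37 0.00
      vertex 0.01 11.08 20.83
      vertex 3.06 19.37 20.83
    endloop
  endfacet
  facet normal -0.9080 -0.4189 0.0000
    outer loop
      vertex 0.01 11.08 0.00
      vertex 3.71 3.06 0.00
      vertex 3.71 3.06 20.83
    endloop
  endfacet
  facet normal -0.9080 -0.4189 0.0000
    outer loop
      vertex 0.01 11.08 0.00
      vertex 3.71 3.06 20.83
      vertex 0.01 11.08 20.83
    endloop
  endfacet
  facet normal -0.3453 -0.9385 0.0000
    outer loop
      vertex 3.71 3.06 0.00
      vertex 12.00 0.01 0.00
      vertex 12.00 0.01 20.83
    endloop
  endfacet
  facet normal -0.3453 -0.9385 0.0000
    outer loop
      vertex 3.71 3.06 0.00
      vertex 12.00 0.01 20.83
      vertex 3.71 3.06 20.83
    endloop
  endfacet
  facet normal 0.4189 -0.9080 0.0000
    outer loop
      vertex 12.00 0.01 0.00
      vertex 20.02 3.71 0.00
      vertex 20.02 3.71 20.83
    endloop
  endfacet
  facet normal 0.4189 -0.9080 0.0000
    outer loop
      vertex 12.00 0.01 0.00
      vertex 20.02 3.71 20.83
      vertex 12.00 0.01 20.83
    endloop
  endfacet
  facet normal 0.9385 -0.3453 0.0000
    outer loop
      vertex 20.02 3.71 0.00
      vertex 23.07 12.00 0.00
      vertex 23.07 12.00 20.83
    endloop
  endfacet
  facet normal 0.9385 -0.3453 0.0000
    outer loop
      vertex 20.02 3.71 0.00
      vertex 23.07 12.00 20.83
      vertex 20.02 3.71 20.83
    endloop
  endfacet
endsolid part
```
; perimeter-only toolpath
G21 ; units = mm
G90 ; absolute positioning
G28 ; home
; layer 1
G0 Z6.94
G0 X23.07 Y12.00
G1 X19.37 Y20.02
G1 X11.08 Y23.07
G1 X3.06 Y19.37
G1 X0.01 Y11.08
G1 X3.71 Y3.06
G1 X12.00 Y0.01
G1 X20.02 Y3.71
G1 X23.07 Y12.00
; layer 2
G0 Z13.89
G0 X23.07 Y12.00
G1 X19.37 Y20.02
G1 X11.08 Y23.07
G1 X3.06 Y19.37
G1 X0.01 Y11.08
G1 X3.71 Y3.06
G1 X12.00 Y0.01
G1 X20.02 Y3.71
G1 X23.07 Y12.00
; layer 3
G0 Z20.83
G0 X23.07 Y12.00
G1 X19.37 Y20.02
G1 X11.08 Y23.07
G1 X3.06 Y19.37
G1 X0.01 Y11.08
G1 X3.71 Y3.06
G1 X12.00 Y0.01
G1 X20.02 Y3.71
G1 X23.07 Y12.00
M2 ; end

The solid is a regular 8-sided prism (a cylinder approximated with 8 flat sides), circumscribed radius ≈ 11.5 mm, height ≈ 20.8 mm. Slicing at Δz = 6.94 mm — 3 equal slices spanning the solid's height, so layer i sits at z = i·h/3 — gives 3 non-empty perimeters. Each is a 8-segment closed polygon; G0 lifts to the layer z and rapids to the start vertex, then G1 traces the edges.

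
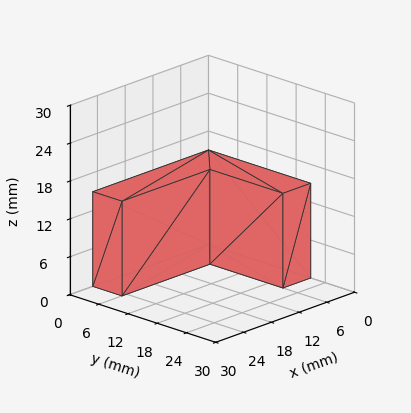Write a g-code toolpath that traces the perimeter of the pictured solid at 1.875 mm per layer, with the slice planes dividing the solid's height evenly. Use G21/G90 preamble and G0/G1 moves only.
Reading the render: the shape is an L-shaped prism: outer 25 × 21 mm, arm thicknesses ≈ 6 mm (horizontal) and 6 mm (vertical), extruded 15 mm in z (dimensions read to the nearest mm from the axis ticks). For the g-code, the solid's height is divided into equal slices at the stated Δz and each level perimeter traced with G1 moves after a G0 lift.

; perimeter-only toolpath
G21 ; units = mm
G90 ; absolute positioning
G28 ; home
; layer 1
G0 Z1.875
G0 X0.000 Y0.000
G1 X25.000 Y0.000
G1 X25.000 Y6.000
G1 X6.000 Y6.000
G1 X6.000 Y21.000
G1 X0.000 Y21.000
G1 X0.000 Y0.000
; layer 2
G0 Z3.750
G0 X0.000 Y0.000
G1 X25.000 Y0.000
G1 X25.000 Y6.000
G1 X6.000 Y6.000
G1 X6.000 Y21.000
G1 X0.000 Y21.000
G1 X0.000 Y0.000
; layer 3
G0 Z5.625
G0 X0.000 Y0.000
G1 X25.000 Y0.000
G1 X25.000 Y6.000
G1 X6.000 Y6.000
G1 X6.000 Y21.000
G1 X0.000 Y21.000
G1 X0.000 Y0.000
; layer 4
G0 Z7.500
G0 X0.000 Y0.000
G1 X25.000 Y0.000
G1 X25.000 Y6.000
G1 X6.000 Y6.000
G1 X6.000 Y21.000
G1 X0.000 Y21.000
G1 X0.000 Y0.000
; layer 5
G0 Z9.375
G0 X0.000 Y0.000
G1 X25.000 Y0.000
G1 X25.000 Y6.000
G1 X6.000 Y6.000
G1 X6.000 Y21.000
G1 X0.000 Y21.000
G1 X0.000 Y0.000
; layer 6
G0 Z11.250
G0 X0.000 Y0.000
G1 X25.000 Y0.000
G1 X25.000 Y6.000
G1 X6.000 Y6.000
G1 X6.000 Y21.000
G1 X0.000 Y21.000
G1 X0.000 Y0.000
; layer 7
G0 Z13.125
G0 X0.000 Y0.000
G1 X25.000 Y0.000
G1 X25.000 Y6.000
G1 X6.000 Y6.000
G1 X6.000 Y21.000
G1 X0.000 Y21.000
G1 X0.000 Y0.000
; layer 8
G0 Z15.000
G0 X0.000 Y0.000
G1 X25.000 Y0.000
G1 X25.000 Y6.000
G1 X6.000 Y6.000
G1 X6.000 Y21.000
G1 X0.000 Y21.000
G1 X0.000 Y0.000
M2 ; end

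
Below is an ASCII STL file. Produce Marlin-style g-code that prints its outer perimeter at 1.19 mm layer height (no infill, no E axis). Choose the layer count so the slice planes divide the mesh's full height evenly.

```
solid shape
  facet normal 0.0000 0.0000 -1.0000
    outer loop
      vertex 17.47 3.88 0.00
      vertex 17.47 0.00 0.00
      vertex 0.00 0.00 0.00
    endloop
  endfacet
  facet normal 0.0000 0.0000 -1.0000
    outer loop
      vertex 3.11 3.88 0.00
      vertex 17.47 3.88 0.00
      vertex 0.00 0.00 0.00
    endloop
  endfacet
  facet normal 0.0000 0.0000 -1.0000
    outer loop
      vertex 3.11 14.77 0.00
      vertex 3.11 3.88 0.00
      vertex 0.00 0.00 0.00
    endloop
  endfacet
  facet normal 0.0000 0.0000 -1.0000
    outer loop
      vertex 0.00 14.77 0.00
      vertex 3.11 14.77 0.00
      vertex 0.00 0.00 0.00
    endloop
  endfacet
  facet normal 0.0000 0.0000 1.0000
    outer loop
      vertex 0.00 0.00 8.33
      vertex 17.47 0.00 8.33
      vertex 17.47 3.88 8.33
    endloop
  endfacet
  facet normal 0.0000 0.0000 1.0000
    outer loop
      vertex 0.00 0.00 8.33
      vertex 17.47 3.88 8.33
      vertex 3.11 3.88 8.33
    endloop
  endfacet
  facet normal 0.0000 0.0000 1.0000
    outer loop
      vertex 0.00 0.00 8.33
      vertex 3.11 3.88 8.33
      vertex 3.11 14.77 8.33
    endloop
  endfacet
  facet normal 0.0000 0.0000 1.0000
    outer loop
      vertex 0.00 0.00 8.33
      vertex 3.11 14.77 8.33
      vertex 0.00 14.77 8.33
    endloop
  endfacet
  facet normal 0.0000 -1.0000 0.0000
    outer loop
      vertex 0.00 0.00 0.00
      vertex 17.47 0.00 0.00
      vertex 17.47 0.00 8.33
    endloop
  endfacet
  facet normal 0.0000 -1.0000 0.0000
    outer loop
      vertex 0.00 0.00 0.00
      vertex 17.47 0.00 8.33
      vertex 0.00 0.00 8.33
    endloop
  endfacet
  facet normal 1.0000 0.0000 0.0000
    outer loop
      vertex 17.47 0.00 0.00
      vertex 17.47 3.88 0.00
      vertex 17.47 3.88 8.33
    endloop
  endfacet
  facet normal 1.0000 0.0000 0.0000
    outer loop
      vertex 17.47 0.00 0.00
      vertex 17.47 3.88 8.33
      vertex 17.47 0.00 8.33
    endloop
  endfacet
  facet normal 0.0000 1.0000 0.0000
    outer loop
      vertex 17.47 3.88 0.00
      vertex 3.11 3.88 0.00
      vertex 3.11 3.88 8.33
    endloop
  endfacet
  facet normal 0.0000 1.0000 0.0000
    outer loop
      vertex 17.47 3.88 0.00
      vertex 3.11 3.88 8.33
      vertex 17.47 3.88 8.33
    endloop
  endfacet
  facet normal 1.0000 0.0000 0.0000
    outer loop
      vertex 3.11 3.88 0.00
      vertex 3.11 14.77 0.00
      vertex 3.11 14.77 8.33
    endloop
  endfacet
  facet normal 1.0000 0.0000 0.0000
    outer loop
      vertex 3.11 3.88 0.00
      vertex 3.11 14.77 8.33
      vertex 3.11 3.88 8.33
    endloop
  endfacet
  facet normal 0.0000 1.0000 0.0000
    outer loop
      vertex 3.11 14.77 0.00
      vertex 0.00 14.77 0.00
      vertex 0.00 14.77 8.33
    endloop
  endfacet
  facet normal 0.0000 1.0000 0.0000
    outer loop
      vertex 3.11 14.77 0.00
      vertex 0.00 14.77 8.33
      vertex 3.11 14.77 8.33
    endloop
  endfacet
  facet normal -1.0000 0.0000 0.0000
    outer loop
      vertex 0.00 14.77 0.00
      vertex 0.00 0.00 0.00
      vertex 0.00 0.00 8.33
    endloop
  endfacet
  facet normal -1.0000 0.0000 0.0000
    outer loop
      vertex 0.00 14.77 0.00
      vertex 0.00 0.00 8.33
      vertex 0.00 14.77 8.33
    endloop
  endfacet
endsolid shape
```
; perimeter-only toolpath
G21 ; units = mm
G90 ; absolute positioning
G28 ; home
; layer 1
G0 Z1.19
G0 X0.00 Y0.00
G1 X17.47 Y0.00
G1 X17.47 Y3.88
G1 X3.11 Y3.88
G1 X3.11 Y14.77
G1 X0.00 Y14.77
G1 X0.00 Y0.00
; layer 2
G0 Z2.38
G0 X0.00 Y0.00
G1 X17.47 Y0.00
G1 X17.47 Y3.88
G1 X3.11 Y3.88
G1 X3.11 Y14.77
G1 X0.00 Y14.77
G1 X0.00 Y0.00
; layer 3
G0 Z3.57
G0 X0.00 Y0.00
G1 X17.47 Y0.00
G1 X17.47 Y3.88
G1 X3.11 Y3.88
G1 X3.11 Y14.77
G1 X0.00 Y14.77
G1 X0.00 Y0.00
; layer 4
G0 Z4.76
G0 X0.00 Y0.00
G1 X17.47 Y0.00
G1 X17.47 Y3.88
G1 X3.11 Y3.88
G1 X3.11 Y14.77
G1 X0.00 Y14.77
G1 X0.00 Y0.00
; layer 5
G0 Z5.95
G0 X0.00 Y0.00
G1 X17.47 Y0.00
G1 X17.47 Y3.88
G1 X3.11 Y3.88
G1 X3.11 Y14.77
G1 X0.00 Y14.77
G1 X0.00 Y0.00
; layer 6
G0 Z7.14
G0 X0.00 Y0.00
G1 X17.47 Y0.00
G1 X17.47 Y3.88
G1 X3.11 Y3.88
G1 X3.11 Y14.77
G1 X0.00 Y14.77
G1 X0.00 Y0.00
; layer 7
G0 Z8.33
G0 X0.00 Y0.00
G1 X17.47 Y0.00
G1 X17.47 Y3.88
G1 X3.11 Y3.88
G1 X3.11 Y14.77
G1 X0.00 Y14.77
G1 X0.00 Y0.00
M2 ; end

The solid is an L-shaped prism: outer 17.5 × 14.8 mm, arm thicknesses ≈ 3.88 mm (horizontal) and 3.11 mm (vertical), extruded 8.33 mm in z. Slicing at Δz = 1.19 mm — 7 equal slices spanning the solid's height, so layer i sits at z = i·h/7 — gives 7 non-empty perimeters. Each is a 6-segment closed polygon; G0 lifts to the layer z and rapids to the start vertex, then G1 traces the edges.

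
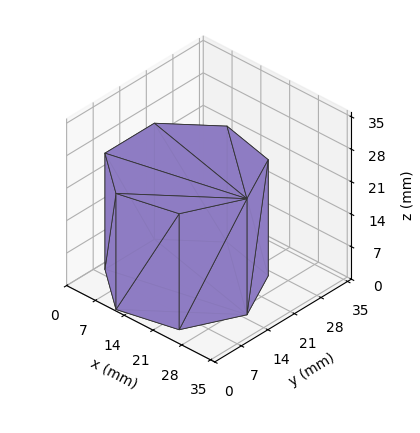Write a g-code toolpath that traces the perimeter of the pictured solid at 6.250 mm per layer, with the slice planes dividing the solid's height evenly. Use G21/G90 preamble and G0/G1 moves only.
Reading the render: the shape is a regular 7-sided prism (a cylinder approximated with 7 flat sides), circumscribed radius ≈ 15 mm, height ≈ 25 mm (dimensions read to the nearest mm from the axis ticks). For the g-code, the solid's height is divided into equal slices at the stated Δz and each level perimeter traced with G1 moves after a G0 lift.

; perimeter-only toolpath
G21 ; units = mm
G90 ; absolute positioning
G28 ; home
; layer 1
G0 Z6.250
G0 X30.000 Y15.000
G1 X24.352 Y26.727
G1 X11.662 Y29.624
G1 X1.485 Y21.508
G1 X1.485 Y8.492
G1 X11.662 Y0.376
G1 X24.352 Y3.273
G1 X30.000 Y15.000
; layer 2
G0 Z12.500
G0 X30.000 Y15.000
G1 X24.352 Y26.727
G1 X11.662 Y29.624
G1 X1.485 Y21.508
G1 X1.485 Y8.492
G1 X11.662 Y0.376
G1 X24.352 Y3.273
G1 X30.000 Y15.000
; layer 3
G0 Z18.750
G0 X30.000 Y15.000
G1 X24.352 Y26.727
G1 X11.662 Y29.624
G1 X1.485 Y21.508
G1 X1.485 Y8.492
G1 X11.662 Y0.376
G1 X24.352 Y3.273
G1 X30.000 Y15.000
; layer 4
G0 Z25.000
G0 X30.000 Y15.000
G1 X24.352 Y26.727
G1 X11.662 Y29.624
G1 X1.485 Y21.508
G1 X1.485 Y8.492
G1 X11.662 Y0.376
G1 X24.352 Y3.273
G1 X30.000 Y15.000
M2 ; end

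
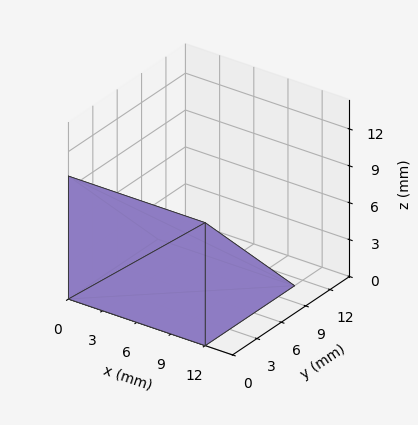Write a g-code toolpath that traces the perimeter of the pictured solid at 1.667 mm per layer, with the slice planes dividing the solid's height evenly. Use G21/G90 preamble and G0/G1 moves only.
Reading the render: the shape is a wedge (ramp): 12 × 11 mm base, rising to 10 mm along the y=0 edge and sloping linearly to z=0 at y=11 (dimensions read to the nearest mm from the axis ticks). For the g-code, the solid's height is divided into equal slices at the stated Δz and each level perimeter traced with G1 moves after a G0 lift.

; perimeter-only toolpath
G21 ; units = mm
G90 ; absolute positioning
G28 ; home
; layer 1
G0 Z1.667
G0 X0.000 Y0.000
G1 X12.000 Y0.000
G1 X12.000 Y9.167
G1 X0.000 Y9.167
G1 X0.000 Y0.000
; layer 2
G0 Z3.333
G0 X0.000 Y0.000
G1 X12.000 Y0.000
G1 X12.000 Y7.333
G1 X0.000 Y7.333
G1 X0.000 Y0.000
; layer 3
G0 Z5.000
G0 X0.000 Y0.000
G1 X12.000 Y0.000
G1 X12.000 Y5.500
G1 X0.000 Y5.500
G1 X0.000 Y0.000
; layer 4
G0 Z6.667
G0 X0.000 Y0.000
G1 X12.000 Y0.000
G1 X12.000 Y3.667
G1 X0.000 Y3.667
G1 X0.000 Y0.000
; layer 5
G0 Z8.333
G0 X0.000 Y0.000
G1 X12.000 Y0.000
G1 X12.000 Y1.833
G1 X0.000 Y1.833
G1 X0.000 Y0.000
M2 ; end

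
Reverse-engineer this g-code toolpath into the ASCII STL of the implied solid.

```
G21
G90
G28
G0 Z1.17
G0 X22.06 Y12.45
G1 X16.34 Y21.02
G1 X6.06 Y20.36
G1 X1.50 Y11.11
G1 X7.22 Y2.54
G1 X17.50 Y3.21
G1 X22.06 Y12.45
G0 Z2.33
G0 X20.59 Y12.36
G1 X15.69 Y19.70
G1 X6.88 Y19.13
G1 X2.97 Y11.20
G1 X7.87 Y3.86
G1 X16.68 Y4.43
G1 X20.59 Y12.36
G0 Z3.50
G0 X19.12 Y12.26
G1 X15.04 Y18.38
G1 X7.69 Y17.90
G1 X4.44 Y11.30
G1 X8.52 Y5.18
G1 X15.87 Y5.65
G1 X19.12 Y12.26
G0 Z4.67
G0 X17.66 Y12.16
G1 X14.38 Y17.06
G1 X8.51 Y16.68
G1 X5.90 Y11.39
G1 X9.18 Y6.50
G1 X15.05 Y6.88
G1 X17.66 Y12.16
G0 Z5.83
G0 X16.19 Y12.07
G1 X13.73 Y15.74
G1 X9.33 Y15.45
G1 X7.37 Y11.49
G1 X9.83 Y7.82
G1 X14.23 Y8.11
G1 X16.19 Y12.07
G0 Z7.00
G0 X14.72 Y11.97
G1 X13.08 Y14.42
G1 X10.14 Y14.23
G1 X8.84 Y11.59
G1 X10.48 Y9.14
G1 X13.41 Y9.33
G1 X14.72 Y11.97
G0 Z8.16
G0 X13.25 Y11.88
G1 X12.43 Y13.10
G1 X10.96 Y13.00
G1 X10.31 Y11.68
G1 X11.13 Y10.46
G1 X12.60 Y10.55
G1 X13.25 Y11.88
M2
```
solid part
  facet normal 0.0000 0.0000 -1.0000
    outer loop
      vertex 5.24 21.58 0.00
      vertex 16.99 22.34 0.00
      vertex 23.53 12.55 0.00
    endloop
  endfacet
  facet normal 0.0000 0.0000 -1.0000
    outer loop
      vertex 0.03 11.01 0.00
      vertex 5.24 21.58 0.00
      vertex 23.53 12.55 0.00
    endloop
  endfacet
  facet normal 0.0000 0.0000 -1.0000
    outer loop
      vertex 6.57 1.22 0.00
      vertex 0.03 11.01 0.00
      vertex 23.53 12.55 0.00
    endloop
  endfacet
  facet normal 0.0000 0.0000 -1.0000
    outer loop
      vertex 18.32 1.98 0.00
      vertex 6.57 1.22 0.00
      vertex 23.53 12.55 0.00
    endloop
  endfacet
  facet normal 0.5613 0.3750 0.7378
    outer loop
      vertex 23.53 12.55 0.00
      vertex 16.99 22.34 0.00
      vertex 11.78 11.78 9.33
    endloop
  endfacet
  facet normal -0.0436 0.6735 0.7379
    outer loop
      vertex 16.99 22.34 0.00
      vertex 5.24 21.58 0.00
      vertex 11.78 11.78 9.33
    endloop
  endfacet
  facet normal -0.6054 0.2984 0.7378
    outer loop
      vertex 5.24 21.58 0.00
      vertex 0.03 11.01 0.00
      vertex 11.78 11.78 9.33
    endloop
  endfacet
  facet normal -0.5613 -0.3750 0.7378
    outer loop
      vertex 0.03 11.01 0.00
      vertex 6.57 1.22 0.00
      vertex 11.78 11.78 9.33
    endloop
  endfacet
  facet normal 0.0436 -0.6735 0.7379
    outer loop
      vertex 6.57 1.22 0.00
      vertex 18.32 1.98 0.00
      vertex 11.78 11.78 9.33
    endloop
  endfacet
  facet normal 0.6054 -0.2984 0.7378
    outer loop
      vertex 18.32 1.98 0.00
      vertex 23.53 12.55 0.00
      vertex 11.78 11.78 9.33
    endloop
  endfacet
endsolid part

The G0 Z moves step by Δz≈1.17 mm. The G1 loops shrink linearly with z, so the solid tapers from its base footprint up to z≈9.33. Closing with a flat bottom cap and the tapered top and triangulating gives 10 facets — a regular 6-sided pyramid, base circumscribed radius ≈ 11.8 mm, apex at z ≈ 9.33 mm.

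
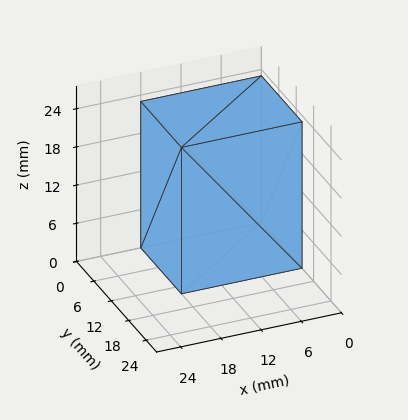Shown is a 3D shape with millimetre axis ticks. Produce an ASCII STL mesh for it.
Reading the render: the shape is a rectangular box, roughly 18 × 14 mm footprint and 23 mm tall (dimensions read to the nearest mm from the axis ticks). For the STL, each face is triangulated and given an outward normal.

solid part
  facet normal 0.0000 0.0000 -1.0000
    outer loop
      vertex 18.00 14.00 0.00
      vertex 18.00 0.00 0.00
      vertex 0.00 0.00 0.00
    endloop
  endfacet
  facet normal 0.0000 0.0000 -1.0000
    outer loop
      vertex 0.00 14.00 0.00
      vertex 18.00 14.00 0.00
      vertex 0.00 0.00 0.00
    endloop
  endfacet
  facet normal 0.0000 0.0000 1.0000
    outer loop
      vertex 0.00 0.00 23.00
      vertex 18.00 0.00 23.00
      vertex 18.00 14.00 23.00
    endloop
  endfacet
  facet normal 0.0000 0.0000 1.0000
    outer loop
      vertex 0.00 0.00 23.00
      vertex 18.00 14.00 23.00
      vertex 0.00 14.00 23.00
    endloop
  endfacet
  facet normal 0.0000 -1.0000 0.0000
    outer loop
      vertex 0.00 0.00 0.00
      vertex 18.00 0.00 0.00
      vertex 18.00 0.00 23.00
    endloop
  endfacet
  facet normal 0.0000 -1.0000 0.0000
    outer loop
      vertex 0.00 0.00 0.00
      vertex 18.00 0.00 23.00
      vertex 0.00 0.00 23.00
    endloop
  endfacet
  facet normal 0.0000 1.0000 0.0000
    outer loop
      vertex 18.00 14.00 23.00
      vertex 18.00 14.00 0.00
      vertex 0.00 14.00 0.00
    endloop
  endfacet
  facet normal 0.0000 1.0000 0.0000
    outer loop
      vertex 0.00 14.00 23.00
      vertex 18.00 14.00 23.00
      vertex 0.00 14.00 0.00
    endloop
  endfacet
  facet normal -1.0000 0.0000 0.0000
    outer loop
      vertex 0.00 14.00 23.00
      vertex 0.00 14.00 0.00
      vertex 0.00 0.00 0.00
    endloop
  endfacet
  facet normal -1.0000 0.0000 0.0000
    outer loop
      vertex 0.00 0.00 23.00
      vertex 0.00 14.00 23.00
      vertex 0.00 0.00 0.00
    endloop
  endfacet
  facet normal 1.0000 0.0000 0.0000
    outer loop
      vertex 18.00 0.00 0.00
      vertex 18.00 14.00 0.00
      vertex 18.00 14.00 23.00
    endloop
  endfacet
  facet normal 1.0000 0.0000 0.0000
    outer loop
      vertex 18.00 0.00 0.00
      vertex 18.00 14.00 23.00
      vertex 18.00 0.00 23.00
    endloop
  endfacet
endsolid part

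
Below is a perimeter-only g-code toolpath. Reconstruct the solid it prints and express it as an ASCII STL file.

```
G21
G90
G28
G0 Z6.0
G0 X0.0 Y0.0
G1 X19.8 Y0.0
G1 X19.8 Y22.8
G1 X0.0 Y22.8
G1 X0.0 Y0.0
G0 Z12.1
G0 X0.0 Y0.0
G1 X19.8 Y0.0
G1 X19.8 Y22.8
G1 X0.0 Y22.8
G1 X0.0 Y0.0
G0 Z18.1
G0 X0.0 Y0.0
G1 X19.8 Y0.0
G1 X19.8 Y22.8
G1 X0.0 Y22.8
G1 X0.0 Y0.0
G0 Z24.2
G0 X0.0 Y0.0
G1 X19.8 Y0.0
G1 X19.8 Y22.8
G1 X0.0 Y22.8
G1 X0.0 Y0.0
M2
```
solid part
  facet normal 0.0000 0.0000 -1.0000
    outer loop
      vertex 19.8 22.8 0.0
      vertex 19.8 0.0 0.0
      vertex 0.0 0.0 0.0
    endloop
  endfacet
  facet normal 0.0000 0.0000 -1.0000
    outer loop
      vertex 0.0 22.8 0.0
      vertex 19.8 22.8 0.0
      vertex 0.0 0.0 0.0
    endloop
  endfacet
  facet normal 0.0000 0.0000 1.0000
    outer loop
      vertex 0.0 0.0 24.2
      vertex 19.8 0.0 24.2
      vertex 19.8 22.8 24.2
    endloop
  endfacet
  facet normal 0.0000 0.0000 1.0000
    outer loop
      vertex 0.0 0.0 24.2
      vertex 19.8 22.8 24.2
      vertex 0.0 22.8 24.2
    endloop
  endfacet
  facet normal 0.0000 -1.0000 0.0000
    outer loop
      vertex 0.0 0.0 0.0
      vertex 19.8 0.0 0.0
      vertex 19.8 0.0 24.2
    endloop
  endfacet
  facet normal 0.0000 -1.0000 0.0000
    outer loop
      vertex 0.0 0.0 0.0
      vertex 19.8 0.0 24.2
      vertex 0.0 0.0 24.2
    endloop
  endfacet
  facet normal 0.0000 1.0000 0.0000
    outer loop
      vertex 19.8 22.8 24.2
      vertex 19.8 22.8 0.0
      vertex 0.0 22.8 0.0
    endloop
  endfacet
  facet normal 0.0000 1.0000 0.0000
    outer loop
      vertex 0.0 22.8 24.2
      vertex 19.8 22.8 24.2
      vertex 0.0 22.8 0.0
    endloop
  endfacet
  facet normal -1.0000 0.0000 0.0000
    outer loop
      vertex 0.0 22.8 24.2
      vertex 0.0 22.8 0.0
      vertex 0.0 0.0 0.0
    endloop
  endfacet
  facet normal -1.0000 0.0000 0.0000
    outer loop
      vertex 0.0 0.0 24.2
      vertex 0.0 22.8 24.2
      vertex 0.0 0.0 0.0
    endloop
  endfacet
  facet normal 1.0000 0.0000 0.0000
    outer loop
      vertex 19.8 0.0 0.0
      vertex 19.8 22.8 0.0
      vertex 19.8 22.8 24.2
    endloop
  endfacet
  facet normal 1.0000 0.0000 0.0000
    outer loop
      vertex 19.8 0.0 0.0
      vertex 19.8 22.8 24.2
      vertex 19.8 0.0 24.2
    endloop
  endfacet
endsolid part

The G0 Z moves step by Δz≈6.0 mm. Every layer's G1 loop is the same polygon, so the solid is a straight extrusion of it from z=0 to z≈24.2. Closing with flat bottom and top caps and triangulating gives 12 facets — a rectangular box, roughly 19.8 × 22.8 mm footprint and 24.2 mm tall.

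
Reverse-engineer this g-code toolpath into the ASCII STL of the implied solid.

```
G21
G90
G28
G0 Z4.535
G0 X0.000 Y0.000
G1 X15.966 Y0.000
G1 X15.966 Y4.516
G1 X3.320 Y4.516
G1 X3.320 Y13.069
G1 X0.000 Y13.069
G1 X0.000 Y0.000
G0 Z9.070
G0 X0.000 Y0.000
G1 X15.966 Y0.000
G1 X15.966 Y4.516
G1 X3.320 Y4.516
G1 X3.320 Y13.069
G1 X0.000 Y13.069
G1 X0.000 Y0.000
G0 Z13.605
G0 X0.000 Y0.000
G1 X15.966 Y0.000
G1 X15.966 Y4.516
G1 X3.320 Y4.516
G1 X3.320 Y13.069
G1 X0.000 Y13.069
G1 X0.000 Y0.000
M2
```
solid part
  facet normal 0.0000 0.0000 -1.0000
    outer loop
      vertex 15.966 4.516 0.000
      vertex 15.966 0.000 0.000
      vertex 0.000 0.000 0.000
    endloop
  endfacet
  facet normal 0.0000 0.0000 -1.0000
    outer loop
      vertex 3.320 4.516 0.000
      vertex 15.966 4.516 0.000
      vertex 0.000 0.000 0.000
    endloop
  endfacet
  facet normal 0.0000 0.0000 -1.0000
    outer loop
      vertex 3.320 13.069 0.000
      vertex 3.320 4.516 0.000
      vertex 0.000 0.000 0.000
    endloop
  endfacet
  facet normal 0.0000 0.0000 -1.0000
    outer loop
      vertex 0.000 13.069 0.000
      vertex 3.320 13.069 0.000
      vertex 0.000 0.000 0.000
    endloop
  endfacet
  facet normal 0.0000 0.0000 1.0000
    outer loop
      vertex 0.000 0.000 13.605
      vertex 15.966 0.000 13.605
      vertex 15.966 4.516 13.605
    endloop
  endfacet
  facet normal 0.0000 0.0000 1.0000
    outer loop
      vertex 0.000 0.000 13.605
      vertex 15.966 4.516 13.605
      vertex 3.320 4.516 13.605
    endloop
  endfacet
  facet normal 0.0000 0.0000 1.0000
    outer loop
      vertex 0.000 0.000 13.605
      vertex 3.320 4.516 13.605
      vertex 3.320 13.069 13.605
    endloop
  endfacet
  facet normal 0.0000 0.0000 1.0000
    outer loop
      vertex 0.000 0.000 13.605
      vertex 3.320 13.069 13.605
      vertex 0.000 13.069 13.605
    endloop
  endfacet
  facet normal 0.0000 -1.0000 0.0000
    outer loop
      vertex 0.000 0.000 0.000
      vertex 15.966 0.000 0.000
      vertex 15.966 0.000 13.605
    endloop
  endfacet
  facet normal 0.0000 -1.0000 0.0000
    outer loop
      vertex 0.000 0.000 0.000
      vertex 15.966 0.000 13.605
      vertex 0.000 0.000 13.605
    endloop
  endfacet
  facet normal 1.0000 0.0000 0.0000
    outer loop
      vertex 15.966 0.000 0.000
      vertex 15.966 4.516 0.000
      vertex 15.966 4.516 13.605
    endloop
  endfacet
  facet normal 1.0000 0.0000 0.0000
    outer loop
      vertex 15.966 0.000 0.000
      vertex 15.966 4.516 13.605
      vertex 15.966 0.000 13.605
    endloop
  endfacet
  facet normal 0.0000 1.0000 0.0000
    outer loop
      vertex 15.966 4.516 0.000
      vertex 3.320 4.516 0.000
      vertex 3.320 4.516 13.605
    endloop
  endfacet
  facet normal 0.0000 1.0000 0.0000
    outer loop
      vertex 15.966 4.516 0.000
      vertex 3.320 4.516 13.605
      vertex 15.966 4.516 13.605
    endloop
  endfacet
  facet normal 1.0000 0.0000 0.0000
    outer loop
      vertex 3.320 4.516 0.000
      vertex 3.320 13.069 0.000
      vertex 3.320 13.069 13.605
    endloop
  endfacet
  facet normal 1.0000 0.0000 0.0000
    outer loop
      vertex 3.320 4.516 0.000
      vertex 3.320 13.069 13.605
      vertex 3.320 4.516 13.605
    endloop
  endfacet
  facet normal 0.0000 1.0000 0.0000
    outer loop
      vertex 3.320 13.069 0.000
      vertex 0.000 13.069 0.000
      vertex 0.000 13.069 13.605
    endloop
  endfacet
  facet normal 0.0000 1.0000 0.0000
    outer loop
      vertex 3.320 13.069 0.000
      vertex 0.000 13.069 13.605
      vertex 3.320 13.069 13.605
    endloop
  endfacet
  facet normal -1.0000 0.0000 0.0000
    outer loop
      vertex 0.000 13.069 0.000
      vertex 0.000 0.000 0.000
      vertex 0.000 0.000 13.605
    endloop
  endfacet
  facet normal -1.0000 0.0000 0.0000
    outer loop
      vertex 0.000 13.069 0.000
      vertex 0.000 0.000 13.605
      vertex 0.000 13.069 13.605
    endloop
  endfacet
endsolid part

The G0 Z moves step by Δz≈4.535 mm. Every layer's G1 loop is the same polygon, so the solid is a straight extrusion of it from z=0 to z≈13.6. Closing with flat bottom and top caps and triangulating gives 20 facets — an L-shaped prism: outer 16 × 13.1 mm, arm thicknesses ≈ 4.52 mm (horizontal) and 3.32 mm (vertical), extruded 13.6 mm in z.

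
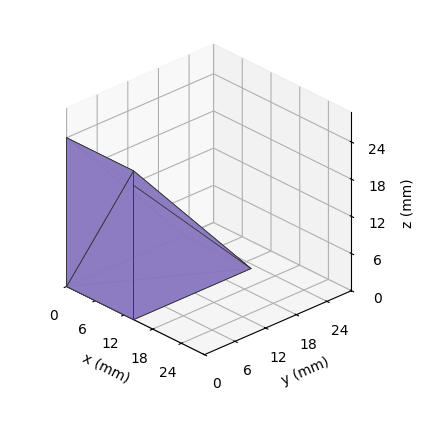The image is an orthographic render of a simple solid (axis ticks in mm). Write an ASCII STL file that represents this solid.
Reading the render: the shape is a wedge (ramp): 14 × 23 mm base, rising to 24 mm along the y=0 edge and sloping linearly to z=0 at y=23 (dimensions read to the nearest mm from the axis ticks). For the STL, each face is triangulated and given an outward normal.

solid part
  facet normal 0.0000 0.0000 -1.0000
    outer loop
      vertex 14.000 23.000 0.000
      vertex 14.000 0.000 0.000
      vertex 0.000 0.000 0.000
    endloop
  endfacet
  facet normal 0.0000 0.0000 -1.0000
    outer loop
      vertex 0.000 23.000 0.000
      vertex 14.000 23.000 0.000
      vertex 0.000 0.000 0.000
    endloop
  endfacet
  facet normal 0.0000 -1.0000 0.0000
    outer loop
      vertex 0.000 0.000 0.000
      vertex 14.000 0.000 0.000
      vertex 14.000 0.000 24.000
    endloop
  endfacet
  facet normal 0.0000 -1.0000 0.0000
    outer loop
      vertex 0.000 0.000 0.000
      vertex 14.000 0.000 24.000
      vertex 0.000 0.000 24.000
    endloop
  endfacet
  facet normal 0.0000 0.7220 0.6919
    outer loop
      vertex 0.000 0.000 24.000
      vertex 14.000 0.000 24.000
      vertex 14.000 23.000 0.000
    endloop
  endfacet
  facet normal 0.0000 0.7220 0.6919
    outer loop
      vertex 0.000 0.000 24.000
      vertex 14.000 23.000 0.000
      vertex 0.000 23.000 0.000
    endloop
  endfacet
  facet normal -1.0000 0.0000 0.0000
    outer loop
      vertex 0.000 0.000 24.000
      vertex 0.000 23.000 0.000
      vertex 0.000 0.000 0.000
    endloop
  endfacet
  facet normal 1.0000 0.0000 0.0000
    outer loop
      vertex 14.000 0.000 0.000
      vertex 14.000 23.000 0.000
      vertex 14.000 0.000 24.000
    endloop
  endfacet
endsolid part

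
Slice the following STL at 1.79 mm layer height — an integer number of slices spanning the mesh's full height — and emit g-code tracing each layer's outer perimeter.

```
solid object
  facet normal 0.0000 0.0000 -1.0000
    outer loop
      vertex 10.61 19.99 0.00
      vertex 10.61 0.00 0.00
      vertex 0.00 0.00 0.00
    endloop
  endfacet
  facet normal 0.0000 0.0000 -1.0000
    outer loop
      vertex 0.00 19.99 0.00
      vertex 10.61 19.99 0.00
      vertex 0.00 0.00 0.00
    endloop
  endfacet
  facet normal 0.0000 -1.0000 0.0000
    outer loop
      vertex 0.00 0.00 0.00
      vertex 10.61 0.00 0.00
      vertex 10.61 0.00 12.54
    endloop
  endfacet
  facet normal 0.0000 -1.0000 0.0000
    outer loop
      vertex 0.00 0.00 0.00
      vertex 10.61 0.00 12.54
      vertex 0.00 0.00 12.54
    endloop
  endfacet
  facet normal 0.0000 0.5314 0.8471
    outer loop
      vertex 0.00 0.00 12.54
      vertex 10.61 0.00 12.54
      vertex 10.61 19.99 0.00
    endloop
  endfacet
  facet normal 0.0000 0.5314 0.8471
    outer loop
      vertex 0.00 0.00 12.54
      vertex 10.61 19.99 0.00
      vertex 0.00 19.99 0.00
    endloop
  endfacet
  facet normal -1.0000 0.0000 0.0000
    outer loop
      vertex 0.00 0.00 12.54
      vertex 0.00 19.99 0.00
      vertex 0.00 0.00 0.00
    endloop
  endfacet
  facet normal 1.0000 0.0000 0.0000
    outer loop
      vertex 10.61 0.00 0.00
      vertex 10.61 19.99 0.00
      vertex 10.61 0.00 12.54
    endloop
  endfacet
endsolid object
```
; perimeter-only toolpath
G21 ; units = mm
G90 ; absolute positioning
G28 ; home
; layer 1
G0 Z1.79
G0 X0.00 Y0.00
G1 X10.61 Y0.00
G1 X10.61 Y17.13
G1 X0.00 Y17.13
G1 X0.00 Y0.00
; layer 2
G0 Z3.58
G0 X0.00 Y0.00
G1 X10.61 Y0.00
G1 X10.61 Y14.28
G1 X0.00 Y14.28
G1 X0.00 Y0.00
; layer 3
G0 Z5.37
G0 X0.00 Y0.00
G1 X10.61 Y0.00
G1 X10.61 Y11.42
G1 X0.00 Y11.42
G1 X0.00 Y0.00
; layer 4
G0 Z7.17
G0 X0.00 Y0.00
G1 X10.61 Y0.00
G1 X10.61 Y8.57
G1 X0.00 Y8.57
G1 X0.00 Y0.00
; layer 5
G0 Z8.96
G0 X0.00 Y0.00
G1 X10.61 Y0.00
G1 X10.61 Y5.71
G1 X0.00 Y5.71
G1 X0.00 Y0.00
; layer 6
G0 Z10.75
G0 X0.00 Y0.00
G1 X10.61 Y0.00
G1 X10.61 Y2.86
G1 X0.00 Y2.86
G1 X0.00 Y0.00
M2 ; end

The solid is a wedge (ramp): 10.6 × 20 mm base, rising to 12.5 mm along the y=0 edge and sloping linearly to z=0 at y=20. Slicing at Δz = 1.79 mm — 7 equal slices spanning the solid's height, so layer i sits at z = i·h/7 — gives 6 non-empty perimeters. Each is a 4-segment closed polygon; G0 lifts to the layer z and rapids to the start vertex, then G1 traces the edges. The cross-section shrinks linearly with z (the slice at the apex is degenerate and omitted).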